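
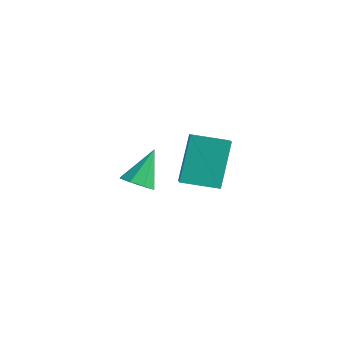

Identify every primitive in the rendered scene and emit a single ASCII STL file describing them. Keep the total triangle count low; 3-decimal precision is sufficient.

solid 
facet normal -0.694 0.505 -0.513
outer loop
vertex -2.113 1.262 -2.651
vertex -1.229 2.225 -2.898
vertex -1.593 0.384 -4.218
endloop
endfacet
facet normal -0.664 -0.724 0.185
outer loop
vertex -1.031 -0.025 -3.802
vertex -2.113 1.262 -2.651
vertex -1.593 0.384 -4.218
endloop
endfacet
facet normal -0.694 0.505 -0.513
outer loop
vertex -1.593 0.384 -4.218
vertex -1.229 2.225 -2.898
vertex -0.709 1.347 -4.465
endloop
endfacet
facet normal 0.278 -0.470 -0.838
outer loop
vertex -0.709 1.347 -4.465
vertex -1.031 -0.025 -3.802
vertex -1.593 0.384 -4.218
endloop
endfacet
facet normal -0.278 0.470 0.838
outer loop
vertex -2.113 1.262 -2.651
vertex -0.667 1.816 -2.482
vertex -1.229 2.225 -2.898
endloop
endfacet
facet normal -0.664 -0.724 0.185
outer loop
vertex -1.551 0.853 -2.235
vertex -2.113 1.262 -2.651
vertex -1.031 -0.025 -3.802
endloop
endfacet
facet normal -0.278 0.470 0.838
outer loop
vertex -1.551 0.853 -2.235
vertex -0.667 1.816 -2.482
vertex -2.113 1.262 -2.651
endloop
endfacet
facet normal 0.664 0.724 -0.185
outer loop
vertex -1.229 2.225 -2.898
vertex -0.667 1.816 -2.482
vertex -0.709 1.347 -4.465
endloop
endfacet
facet normal 0.278 -0.470 -0.838
outer loop
vertex -0.147 0.938 -4.049
vertex -1.031 -0.025 -3.802
vertex -0.709 1.347 -4.465
endloop
endfacet
facet normal 0.664 0.724 -0.185
outer loop
vertex -0.709 1.347 -4.465
vertex -0.667 1.816 -2.482
vertex -0.147 0.938 -4.049
endloop
endfacet
facet normal 0.694 -0.505 0.513
outer loop
vertex -0.147 0.938 -4.049
vertex -1.551 0.853 -2.235
vertex -1.031 -0.025 -3.802
endloop
endfacet
facet normal 0.694 -0.505 0.513
outer loop
vertex -0.667 1.816 -2.482
vertex -1.551 0.853 -2.235
vertex -0.147 0.938 -4.049
endloop
endfacet
facet normal 0.155 -0.611 -0.776
outer loop
vertex 0.601 -2.321 -2.173
vertex 0.046 -2.54 -2.111
vertex 0.291 -2.087 -2.419
endloop
endfacet
facet normal 0.612 0.791 -0.019
outer loop
vertex 0.601 -2.321 -2.173
vertex 0.291 -2.087 -2.419
vertex -0.166 -1.7 -1.049
endloop
endfacet
facet normal 0.156 -0.612 -0.775
outer loop
vertex 0.291 -2.087 -2.419
vertex 0.046 -2.54 -2.111
vertex -0.162 -2.119 -2.485
endloop
endfacet
facet normal -0.027 0.960 -0.280
outer loop
vertex 0.291 -2.087 -2.419
vertex -0.162 -2.119 -2.485
vertex -0.166 -1.7 -1.049
endloop
endfacet
facet normal 0.154 -0.613 -0.775
outer loop
vertex -0.162 -2.119 -2.485
vertex 0.046 -2.54 -2.111
vertex -0.494 -2.397 -2.331
endloop
endfacet
facet normal -0.683 0.701 -0.206
outer loop
vertex -0.162 -2.119 -2.485
vertex -0.494 -2.397 -2.331
vertex -0.166 -1.7 -1.049
endloop
endfacet
facet normal 0.154 -0.613 -0.775
outer loop
vertex -0.494 -2.397 -2.331
vertex 0.046 -2.54 -2.111
vertex -0.51 -2.758 -2.049
endloop
endfacet
facet normal -0.973 0.167 0.158
outer loop
vertex -0.494 -2.397 -2.331
vertex -0.51 -2.758 -2.049
vertex -0.166 -1.7 -1.049
endloop
endfacet
facet normal 0.154 -0.612 -0.776
outer loop
vertex -0.51 -2.758 -2.049
vertex 0.046 -2.54 -2.111
vertex -0.2 -2.992 -1.803
endloop
endfacet
facet normal -0.727 -0.332 0.601
outer loop
vertex -0.51 -2.758 -2.049
vertex -0.2 -2.992 -1.803
vertex -0.166 -1.7 -1.049
endloop
endfacet
facet normal 0.156 -0.613 -0.775
outer loop
vertex -0.2 -2.992 -1.803
vertex 0.046 -2.54 -2.111
vertex 0.253 -2.96 -1.737
endloop
endfacet
facet normal -0.090 -0.500 0.861
outer loop
vertex -0.2 -2.992 -1.803
vertex 0.253 -2.96 -1.737
vertex -0.166 -1.7 -1.049
endloop
endfacet
facet normal 0.153 -0.614 -0.774
outer loop
vertex 0.253 -2.96 -1.737
vertex 0.046 -2.54 -2.111
vertex 0.585 -2.683 -1.891
endloop
endfacet
facet normal 0.567 -0.242 0.788
outer loop
vertex 0.253 -2.96 -1.737
vertex 0.585 -2.683 -1.891
vertex -0.166 -1.7 -1.049
endloop
endfacet
facet normal 0.155 -0.611 -0.776
outer loop
vertex 0.585 -2.683 -1.891
vertex 0.046 -2.54 -2.111
vertex 0.601 -2.321 -2.173
endloop
endfacet
facet normal 0.857 0.292 0.424
outer loop
vertex 0.585 -2.683 -1.891
vertex 0.601 -2.321 -2.173
vertex -0.166 -1.7 -1.049
endloop
endfacet

endsolid


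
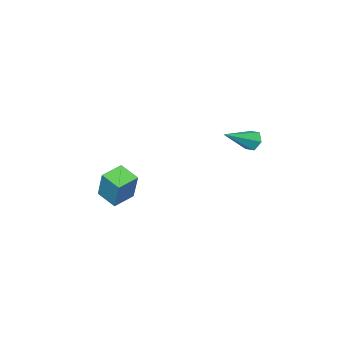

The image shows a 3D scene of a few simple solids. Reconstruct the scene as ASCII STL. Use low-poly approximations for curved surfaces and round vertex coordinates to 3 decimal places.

solid 
facet normal -0.975 -0.079 0.207
outer loop
vertex 2.908 -2.39 -1.988
vertex 2.738 -1.4 -2.411
vertex 2.64 -3.089 -3.514
endloop
endfacet
facet normal 0.156 -0.908 0.389
outer loop
vertex 3.742 -3.0 -3.749
vertex 2.908 -2.39 -1.988
vertex 2.64 -3.089 -3.514
endloop
endfacet
facet normal -0.975 -0.079 0.207
outer loop
vertex 2.64 -3.089 -3.514
vertex 2.738 -1.4 -2.411
vertex 2.47 -2.099 -3.938
endloop
endfacet
facet normal -0.158 -0.412 -0.898
outer loop
vertex 2.47 -2.099 -3.938
vertex 3.742 -3.0 -3.749
vertex 2.64 -3.089 -3.514
endloop
endfacet
facet normal 0.158 0.411 0.898
outer loop
vertex 2.908 -2.39 -1.988
vertex 3.84 -1.311 -2.646
vertex 2.738 -1.4 -2.411
endloop
endfacet
facet normal 0.156 -0.908 0.388
outer loop
vertex 4.01 -2.301 -2.222
vertex 2.908 -2.39 -1.988
vertex 3.742 -3.0 -3.749
endloop
endfacet
facet normal 0.157 0.412 0.898
outer loop
vertex 4.01 -2.301 -2.222
vertex 3.84 -1.311 -2.646
vertex 2.908 -2.39 -1.988
endloop
endfacet
facet normal -0.156 0.908 -0.388
outer loop
vertex 2.738 -1.4 -2.411
vertex 3.84 -1.311 -2.646
vertex 2.47 -2.099 -3.938
endloop
endfacet
facet normal -0.158 -0.411 -0.898
outer loop
vertex 3.572 -2.01 -4.172
vertex 3.742 -3.0 -3.749
vertex 2.47 -2.099 -3.938
endloop
endfacet
facet normal -0.156 0.908 -0.389
outer loop
vertex 2.47 -2.099 -3.938
vertex 3.84 -1.311 -2.646
vertex 3.572 -2.01 -4.172
endloop
endfacet
facet normal 0.975 0.079 -0.207
outer loop
vertex 3.572 -2.01 -4.172
vertex 4.01 -2.301 -2.222
vertex 3.742 -3.0 -3.749
endloop
endfacet
facet normal 0.975 0.079 -0.207
outer loop
vertex 3.84 -1.311 -2.646
vertex 4.01 -2.301 -2.222
vertex 3.572 -2.01 -4.172
endloop
endfacet
facet normal -0.887 0.089 -0.452
outer loop
vertex 0.675 3.341 0.59
vertex 0.447 3.512 1.071
vertex 0.665 3.886 0.717
endloop
endfacet
facet normal 0.694 0.175 -0.698
outer loop
vertex 0.675 3.341 0.59
vertex 0.665 3.886 0.717
vertex 1.893 3.368 1.809
endloop
endfacet
facet normal -0.887 0.088 -0.453
outer loop
vertex 0.665 3.886 0.717
vertex 0.447 3.512 1.071
vertex 0.436 4.057 1.198
endloop
endfacet
facet normal 0.458 0.884 -0.096
outer loop
vertex 0.665 3.886 0.717
vertex 0.436 4.057 1.198
vertex 1.893 3.368 1.809
endloop
endfacet
facet normal -0.887 0.088 -0.453
outer loop
vertex 0.436 4.057 1.198
vertex 0.447 3.512 1.071
vertex 0.218 3.683 1.553
endloop
endfacet
facet normal 0.017 0.683 0.730
outer loop
vertex 0.436 4.057 1.198
vertex 0.218 3.683 1.553
vertex 1.893 3.368 1.809
endloop
endfacet
facet normal -0.887 0.087 -0.453
outer loop
vertex 0.218 3.683 1.553
vertex 0.447 3.512 1.071
vertex 0.229 3.137 1.426
endloop
endfacet
facet normal -0.189 -0.226 0.956
outer loop
vertex 0.218 3.683 1.553
vertex 0.229 3.137 1.426
vertex 1.893 3.368 1.809
endloop
endfacet
facet normal -0.888 0.089 -0.451
outer loop
vertex 0.229 3.137 1.426
vertex 0.447 3.512 1.071
vertex 0.457 2.966 0.944
endloop
endfacet
facet normal 0.048 -0.934 0.354
outer loop
vertex 0.229 3.137 1.426
vertex 0.457 2.966 0.944
vertex 1.893 3.368 1.809
endloop
endfacet
facet normal -0.887 0.089 -0.452
outer loop
vertex 0.457 2.966 0.944
vertex 0.447 3.512 1.071
vertex 0.675 3.341 0.59
endloop
endfacet
facet normal 0.490 -0.732 -0.473
outer loop
vertex 0.457 2.966 0.944
vertex 0.675 3.341 0.59
vertex 1.893 3.368 1.809
endloop
endfacet

endsolid


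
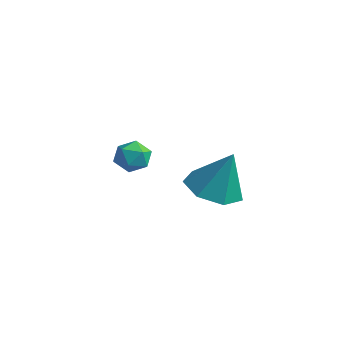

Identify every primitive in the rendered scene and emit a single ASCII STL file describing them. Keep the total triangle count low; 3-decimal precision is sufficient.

solid 
facet normal -0.959 0.280 -0.048
outer loop
vertex -3.429 -3.551 0.96
vertex -3.495 -3.667 1.598
vertex -3.312 -3.077 1.391
endloop
endfacet
facet normal -0.568 0.626 -0.535
outer loop
vertex -3.429 -3.551 0.96
vertex -3.312 -3.077 1.391
vertex -2.917 -3.156 0.879
endloop
endfacet
facet normal -0.259 0.140 -0.956
outer loop
vertex -3.429 -3.551 0.96
vertex -2.917 -3.156 0.879
vertex -2.856 -3.796 0.769
endloop
endfacet
facet normal -0.460 -0.506 -0.730
outer loop
vertex -3.429 -3.551 0.96
vertex -2.856 -3.796 0.769
vertex -3.213 -4.112 1.213
endloop
endfacet
facet normal -0.892 -0.419 -0.169
outer loop
vertex -3.429 -3.551 0.96
vertex -3.213 -4.112 1.213
vertex -3.495 -3.667 1.598
endloop
endfacet
facet normal -0.052 0.980 -0.191
outer loop
vertex -2.917 -3.156 0.879
vertex -3.312 -3.077 1.391
vertex -2.667 -3.028 1.467
endloop
endfacet
facet normal -0.684 0.421 0.595
outer loop
vertex -3.312 -3.077 1.391
vertex -3.495 -3.667 1.598
vertex -3.024 -3.344 1.911
endloop
endfacet
facet normal -0.577 -0.712 0.400
outer loop
vertex -3.495 -3.667 1.598
vertex -3.213 -4.112 1.213
vertex -2.963 -3.984 1.801
endloop
endfacet
facet normal 0.125 -0.853 -0.507
outer loop
vertex -3.213 -4.112 1.213
vertex -2.856 -3.796 0.769
vertex -2.568 -4.063 1.289
endloop
endfacet
facet normal 0.448 0.193 -0.873
outer loop
vertex -2.856 -3.796 0.769
vertex -2.917 -3.156 0.879
vertex -2.385 -3.473 1.082
endloop
endfacet
facet normal 0.460 0.506 0.730
outer loop
vertex -2.451 -3.589 1.72
vertex -2.667 -3.028 1.467
vertex -3.024 -3.344 1.911
endloop
endfacet
facet normal 0.259 -0.140 0.956
outer loop
vertex -2.451 -3.589 1.72
vertex -3.024 -3.344 1.911
vertex -2.963 -3.984 1.801
endloop
endfacet
facet normal 0.568 -0.626 0.535
outer loop
vertex -2.451 -3.589 1.72
vertex -2.963 -3.984 1.801
vertex -2.568 -4.063 1.289
endloop
endfacet
facet normal 0.959 -0.280 0.048
outer loop
vertex -2.451 -3.589 1.72
vertex -2.568 -4.063 1.289
vertex -2.385 -3.473 1.082
endloop
endfacet
facet normal 0.892 0.419 0.169
outer loop
vertex -2.451 -3.589 1.72
vertex -2.385 -3.473 1.082
vertex -2.667 -3.028 1.467
endloop
endfacet
facet normal -0.125 0.853 0.507
outer loop
vertex -3.024 -3.344 1.911
vertex -2.667 -3.028 1.467
vertex -3.312 -3.077 1.391
endloop
endfacet
facet normal -0.448 -0.193 0.873
outer loop
vertex -2.963 -3.984 1.801
vertex -3.024 -3.344 1.911
vertex -3.495 -3.667 1.598
endloop
endfacet
facet normal 0.052 -0.980 0.191
outer loop
vertex -2.568 -4.063 1.289
vertex -2.963 -3.984 1.801
vertex -3.213 -4.112 1.213
endloop
endfacet
facet normal 0.684 -0.421 -0.595
outer loop
vertex -2.385 -3.473 1.082
vertex -2.568 -4.063 1.289
vertex -2.856 -3.796 0.769
endloop
endfacet
facet normal 0.577 0.712 -0.400
outer loop
vertex -2.667 -3.028 1.467
vertex -2.385 -3.473 1.082
vertex -2.917 -3.156 0.879
endloop
endfacet
facet normal -0.310 -0.195 -0.931
outer loop
vertex -2.274 -0.304 -1.865
vertex -3.215 0.157 -1.648
vertex -2.327 0.607 -2.038
endloop
endfacet
facet normal 0.982 0.089 0.167
outer loop
vertex -2.274 -0.304 -1.865
vertex -2.327 0.607 -2.038
vertex -2.665 0.503 0.008
endloop
endfacet
facet normal -0.310 -0.195 -0.931
outer loop
vertex -2.327 0.607 -2.038
vertex -3.215 0.157 -1.648
vertex -3.048 1.179 -1.918
endloop
endfacet
facet normal 0.630 0.764 0.143
outer loop
vertex -2.327 0.607 -2.038
vertex -3.048 1.179 -1.918
vertex -2.665 0.503 0.008
endloop
endfacet
facet normal -0.310 -0.195 -0.931
outer loop
vertex -3.048 1.179 -1.918
vertex -3.215 0.157 -1.648
vertex -3.896 0.981 -1.594
endloop
endfacet
facet normal -0.086 0.935 0.345
outer loop
vertex -3.048 1.179 -1.918
vertex -3.896 0.981 -1.594
vertex -2.665 0.503 0.008
endloop
endfacet
facet normal -0.309 -0.194 -0.931
outer loop
vertex -3.896 0.981 -1.594
vertex -3.215 0.157 -1.648
vertex -4.231 0.163 -1.312
endloop
endfacet
facet normal -0.626 0.471 0.622
outer loop
vertex -3.896 0.981 -1.594
vertex -4.231 0.163 -1.312
vertex -2.665 0.503 0.008
endloop
endfacet
facet normal -0.309 -0.194 -0.931
outer loop
vertex -4.231 0.163 -1.312
vertex -3.215 0.157 -1.648
vertex -3.802 -0.66 -1.283
endloop
endfacet
facet normal -0.583 -0.277 0.763
outer loop
vertex -4.231 0.163 -1.312
vertex -3.802 -0.66 -1.283
vertex -2.665 0.503 0.008
endloop
endfacet
facet normal -0.309 -0.194 -0.931
outer loop
vertex -3.802 -0.66 -1.283
vertex -3.215 0.157 -1.648
vertex -2.931 -0.868 -1.529
endloop
endfacet
facet normal 0.009 -0.747 0.665
outer loop
vertex -3.802 -0.66 -1.283
vertex -2.931 -0.868 -1.529
vertex -2.665 0.503 0.008
endloop
endfacet
facet normal -0.310 -0.194 -0.931
outer loop
vertex -2.931 -0.868 -1.529
vertex -3.215 0.157 -1.648
vertex -2.274 -0.304 -1.865
endloop
endfacet
facet normal 0.706 -0.585 0.399
outer loop
vertex -2.931 -0.868 -1.529
vertex -2.274 -0.304 -1.865
vertex -2.665 0.503 0.008
endloop
endfacet

endsolid


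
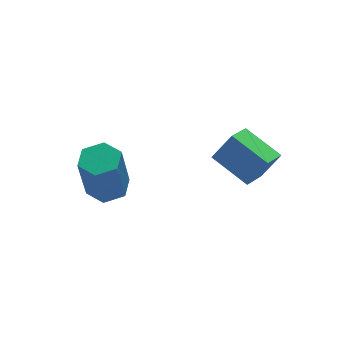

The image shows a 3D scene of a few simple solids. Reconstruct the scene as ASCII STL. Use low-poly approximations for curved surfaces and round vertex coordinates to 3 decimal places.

solid 
facet normal 0.202 0.160 -0.966
outer loop
vertex -2.751 2.629 -1.854
vertex -3.57 2.733 -2.008
vertex -3.094 3.393 -1.799
endloop
endfacet
facet normal 0.890 0.382 0.250
outer loop
vertex -2.751 2.629 -1.854
vertex -3.094 3.393 -1.799
vertex -3.191 2.282 0.243
endloop
endfacet
facet normal 0.890 0.381 0.250
outer loop
vertex -3.191 2.282 0.243
vertex -3.094 3.393 -1.799
vertex -3.534 3.047 0.297
endloop
endfacet
facet normal -0.203 -0.159 0.966
outer loop
vertex -3.191 2.282 0.243
vertex -3.534 3.047 0.297
vertex -4.01 2.387 0.088
endloop
endfacet
facet normal 0.203 0.159 -0.966
outer loop
vertex -3.094 3.393 -1.799
vertex -3.57 2.733 -2.008
vertex -3.913 3.498 -1.954
endloop
endfacet
facet normal 0.091 0.979 0.181
outer loop
vertex -3.094 3.393 -1.799
vertex -3.913 3.498 -1.954
vertex -3.534 3.047 0.297
endloop
endfacet
facet normal 0.092 0.979 0.181
outer loop
vertex -3.534 3.047 0.297
vertex -3.913 3.498 -1.954
vertex -4.353 3.152 0.143
endloop
endfacet
facet normal -0.202 -0.160 0.966
outer loop
vertex -3.534 3.047 0.297
vertex -4.353 3.152 0.143
vertex -4.01 2.387 0.088
endloop
endfacet
facet normal 0.203 0.159 -0.966
outer loop
vertex -3.913 3.498 -1.954
vertex -3.57 2.733 -2.008
vertex -4.389 2.838 -2.163
endloop
endfacet
facet normal -0.799 0.598 -0.069
outer loop
vertex -3.913 3.498 -1.954
vertex -4.389 2.838 -2.163
vertex -4.353 3.152 0.143
endloop
endfacet
facet normal -0.799 0.597 -0.069
outer loop
vertex -4.353 3.152 0.143
vertex -4.389 2.838 -2.163
vertex -4.829 2.491 -0.066
endloop
endfacet
facet normal -0.202 -0.160 0.966
outer loop
vertex -4.353 3.152 0.143
vertex -4.829 2.491 -0.066
vertex -4.01 2.387 0.088
endloop
endfacet
facet normal 0.203 0.159 -0.966
outer loop
vertex -4.389 2.838 -2.163
vertex -3.57 2.733 -2.008
vertex -4.046 2.073 -2.217
endloop
endfacet
facet normal -0.890 -0.381 -0.250
outer loop
vertex -4.389 2.838 -2.163
vertex -4.046 2.073 -2.217
vertex -4.829 2.491 -0.066
endloop
endfacet
facet normal -0.890 -0.382 -0.250
outer loop
vertex -4.829 2.491 -0.066
vertex -4.046 2.073 -2.217
vertex -4.486 1.727 -0.121
endloop
endfacet
facet normal -0.202 -0.160 0.966
outer loop
vertex -4.829 2.491 -0.066
vertex -4.486 1.727 -0.121
vertex -4.01 2.387 0.088
endloop
endfacet
facet normal 0.202 0.160 -0.966
outer loop
vertex -4.046 2.073 -2.217
vertex -3.57 2.733 -2.008
vertex -3.227 1.968 -2.063
endloop
endfacet
facet normal -0.092 -0.979 -0.181
outer loop
vertex -4.046 2.073 -2.217
vertex -3.227 1.968 -2.063
vertex -4.486 1.727 -0.121
endloop
endfacet
facet normal -0.091 -0.979 -0.181
outer loop
vertex -4.486 1.727 -0.121
vertex -3.227 1.968 -2.063
vertex -3.667 1.622 0.034
endloop
endfacet
facet normal -0.203 -0.159 0.966
outer loop
vertex -4.486 1.727 -0.121
vertex -3.667 1.622 0.034
vertex -4.01 2.387 0.088
endloop
endfacet
facet normal 0.202 0.160 -0.966
outer loop
vertex -3.227 1.968 -2.063
vertex -3.57 2.733 -2.008
vertex -2.751 2.629 -1.854
endloop
endfacet
facet normal 0.799 -0.597 0.069
outer loop
vertex -3.227 1.968 -2.063
vertex -2.751 2.629 -1.854
vertex -3.667 1.622 0.034
endloop
endfacet
facet normal 0.799 -0.598 0.069
outer loop
vertex -3.667 1.622 0.034
vertex -2.751 2.629 -1.854
vertex -3.191 2.282 0.243
endloop
endfacet
facet normal -0.203 -0.159 0.966
outer loop
vertex -3.667 1.622 0.034
vertex -3.191 2.282 0.243
vertex -4.01 2.387 0.088
endloop
endfacet
facet normal -0.547 0.128 -0.827
outer loop
vertex -0.505 -2.225 1.058
vertex -1.185 -0.851 1.721
vertex 0.416 -1.527 0.557
endloop
endfacet
facet normal 0.407 -0.822 -0.397
outer loop
vertex 1.105 -1.689 1.599
vertex -0.505 -2.225 1.058
vertex 0.416 -1.527 0.557
endloop
endfacet
facet normal -0.547 0.128 -0.827
outer loop
vertex 0.416 -1.527 0.557
vertex -1.185 -0.851 1.721
vertex -0.264 -0.153 1.22
endloop
endfacet
facet normal 0.732 0.554 -0.398
outer loop
vertex -0.264 -0.153 1.22
vertex 1.105 -1.689 1.599
vertex 0.416 -1.527 0.557
endloop
endfacet
facet normal -0.732 -0.554 0.398
outer loop
vertex -0.505 -2.225 1.058
vertex -0.496 -1.013 2.763
vertex -1.185 -0.851 1.721
endloop
endfacet
facet normal 0.407 -0.822 -0.397
outer loop
vertex 0.184 -2.387 2.1
vertex -0.505 -2.225 1.058
vertex 1.105 -1.689 1.599
endloop
endfacet
facet normal -0.732 -0.554 0.398
outer loop
vertex 0.184 -2.387 2.1
vertex -0.496 -1.013 2.763
vertex -0.505 -2.225 1.058
endloop
endfacet
facet normal -0.407 0.822 0.397
outer loop
vertex -1.185 -0.851 1.721
vertex -0.496 -1.013 2.763
vertex -0.264 -0.153 1.22
endloop
endfacet
facet normal 0.732 0.554 -0.398
outer loop
vertex 0.425 -0.315 2.262
vertex 1.105 -1.689 1.599
vertex -0.264 -0.153 1.22
endloop
endfacet
facet normal -0.407 0.822 0.397
outer loop
vertex -0.264 -0.153 1.22
vertex -0.496 -1.013 2.763
vertex 0.425 -0.315 2.262
endloop
endfacet
facet normal 0.547 -0.128 0.827
outer loop
vertex 0.425 -0.315 2.262
vertex 0.184 -2.387 2.1
vertex 1.105 -1.689 1.599
endloop
endfacet
facet normal 0.547 -0.128 0.827
outer loop
vertex -0.496 -1.013 2.763
vertex 0.184 -2.387 2.1
vertex 0.425 -0.315 2.262
endloop
endfacet

endsolid


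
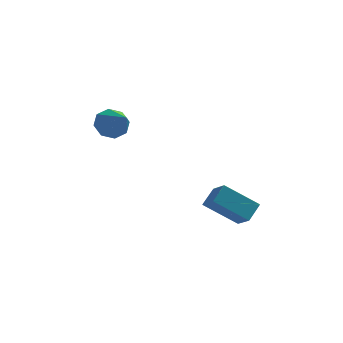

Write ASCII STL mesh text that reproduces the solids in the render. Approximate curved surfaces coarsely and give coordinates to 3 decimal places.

solid 
facet normal -0.414 0.760 -0.501
outer loop
vertex -2.388 4.857 3.779
vertex -2.85 4.252 3.244
vertex -3.025 4.687 4.048
endloop
endfacet
facet normal 0.319 0.252 0.914
outer loop
vertex -2.388 4.857 3.779
vertex -3.025 4.687 4.048
vertex -2.03 2.748 4.236
endloop
endfacet
facet normal -0.415 0.759 -0.501
outer loop
vertex -3.025 4.687 4.048
vertex -2.85 4.252 3.244
vertex -3.559 4.262 3.846
endloop
endfacet
facet normal -0.307 -0.065 0.949
outer loop
vertex -3.025 4.687 4.048
vertex -3.559 4.262 3.846
vertex -2.03 2.748 4.236
endloop
endfacet
facet normal -0.414 0.760 -0.500
outer loop
vertex -3.559 4.262 3.846
vertex -2.85 4.252 3.244
vertex -3.678 3.832 3.291
endloop
endfacet
facet normal -0.656 -0.522 0.545
outer loop
vertex -3.559 4.262 3.846
vertex -3.678 3.832 3.291
vertex -2.03 2.748 4.236
endloop
endfacet
facet normal -0.414 0.760 -0.501
outer loop
vertex -3.678 3.832 3.291
vertex -2.85 4.252 3.244
vertex -3.312 3.648 2.709
endloop
endfacet
facet normal -0.524 -0.850 -0.061
outer loop
vertex -3.678 3.832 3.291
vertex -3.312 3.648 2.709
vertex -2.03 2.748 4.236
endloop
endfacet
facet normal -0.414 0.760 -0.501
outer loop
vertex -3.312 3.648 2.709
vertex -2.85 4.252 3.244
vertex -2.675 3.818 2.441
endloop
endfacet
facet normal 0.012 -0.857 -0.515
outer loop
vertex -3.312 3.648 2.709
vertex -2.675 3.818 2.441
vertex -2.03 2.748 4.236
endloop
endfacet
facet normal -0.415 0.760 -0.501
outer loop
vertex -2.675 3.818 2.441
vertex -2.85 4.252 3.244
vertex -2.141 4.243 2.643
endloop
endfacet
facet normal 0.637 -0.539 -0.550
outer loop
vertex -2.675 3.818 2.441
vertex -2.141 4.243 2.643
vertex -2.03 2.748 4.236
endloop
endfacet
facet normal -0.415 0.760 -0.501
outer loop
vertex -2.141 4.243 2.643
vertex -2.85 4.252 3.244
vertex -2.022 4.673 3.197
endloop
endfacet
facet normal 0.986 -0.083 -0.147
outer loop
vertex -2.141 4.243 2.643
vertex -2.022 4.673 3.197
vertex -2.03 2.748 4.236
endloop
endfacet
facet normal -0.415 0.760 -0.501
outer loop
vertex -2.022 4.673 3.197
vertex -2.85 4.252 3.244
vertex -2.388 4.857 3.779
endloop
endfacet
facet normal 0.854 0.245 0.460
outer loop
vertex -2.022 4.673 3.197
vertex -2.388 4.857 3.779
vertex -2.03 2.748 4.236
endloop
endfacet
facet normal -0.433 -0.672 -0.601
outer loop
vertex 2.056 0.675 -0.248
vertex 1.548 1.586 -0.9
vertex 3.73 0.715 -1.498
endloop
endfacet
facet normal 0.413 -0.741 0.530
outer loop
vertex 4.232 1.494 -0.8
vertex 2.056 0.675 -0.248
vertex 3.73 0.715 -1.498
endloop
endfacet
facet normal -0.433 -0.672 -0.601
outer loop
vertex 3.73 0.715 -1.498
vertex 1.548 1.586 -0.9
vertex 3.222 1.626 -2.15
endloop
endfacet
facet normal 0.801 0.019 -0.598
outer loop
vertex 3.222 1.626 -2.15
vertex 4.232 1.494 -0.8
vertex 3.73 0.715 -1.498
endloop
endfacet
facet normal -0.801 -0.019 0.598
outer loop
vertex 2.056 0.675 -0.248
vertex 2.05 2.365 -0.202
vertex 1.548 1.586 -0.9
endloop
endfacet
facet normal 0.413 -0.741 0.530
outer loop
vertex 2.558 1.454 0.45
vertex 2.056 0.675 -0.248
vertex 4.232 1.494 -0.8
endloop
endfacet
facet normal -0.801 -0.019 0.598
outer loop
vertex 2.558 1.454 0.45
vertex 2.05 2.365 -0.202
vertex 2.056 0.675 -0.248
endloop
endfacet
facet normal -0.413 0.741 -0.530
outer loop
vertex 1.548 1.586 -0.9
vertex 2.05 2.365 -0.202
vertex 3.222 1.626 -2.15
endloop
endfacet
facet normal 0.801 0.019 -0.598
outer loop
vertex 3.724 2.405 -1.452
vertex 4.232 1.494 -0.8
vertex 3.222 1.626 -2.15
endloop
endfacet
facet normal -0.413 0.741 -0.530
outer loop
vertex 3.222 1.626 -2.15
vertex 2.05 2.365 -0.202
vertex 3.724 2.405 -1.452
endloop
endfacet
facet normal 0.433 0.672 0.601
outer loop
vertex 3.724 2.405 -1.452
vertex 2.558 1.454 0.45
vertex 4.232 1.494 -0.8
endloop
endfacet
facet normal 0.433 0.672 0.601
outer loop
vertex 2.05 2.365 -0.202
vertex 2.558 1.454 0.45
vertex 3.724 2.405 -1.452
endloop
endfacet

endsolid


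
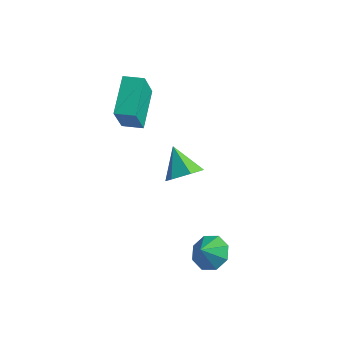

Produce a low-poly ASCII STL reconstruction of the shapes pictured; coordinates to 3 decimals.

solid 
facet normal 0.183 0.611 -0.770
outer loop
vertex 3.526 -1.379 -1.34
vertex 2.584 -1.239 -1.453
vertex 3.278 -0.81 -0.948
endloop
endfacet
facet normal 0.576 -0.278 0.768
outer loop
vertex 3.526 -1.379 -1.34
vertex 3.278 -0.81 -0.948
vertex 2.396 -1.861 -0.667
endloop
endfacet
facet normal 0.184 0.610 -0.771
outer loop
vertex 3.278 -0.81 -0.948
vertex 2.584 -1.239 -1.453
vertex 2.623 -0.491 -0.852
endloop
endfacet
facet normal 0.192 0.100 0.976
outer loop
vertex 3.278 -0.81 -0.948
vertex 2.623 -0.491 -0.852
vertex 2.396 -1.861 -0.667
endloop
endfacet
facet normal 0.183 0.610 -0.771
outer loop
vertex 2.623 -0.491 -0.852
vertex 2.584 -1.239 -1.453
vertex 1.945 -0.611 -1.108
endloop
endfacet
facet normal -0.376 0.185 0.908
outer loop
vertex 2.623 -0.491 -0.852
vertex 1.945 -0.611 -1.108
vertex 2.396 -1.861 -0.667
endloop
endfacet
facet normal 0.184 0.610 -0.771
outer loop
vertex 1.945 -0.611 -1.108
vertex 2.584 -1.239 -1.453
vertex 1.641 -1.098 -1.566
endloop
endfacet
facet normal -0.793 -0.073 0.604
outer loop
vertex 1.945 -0.611 -1.108
vertex 1.641 -1.098 -1.566
vertex 2.396 -1.861 -0.667
endloop
endfacet
facet normal 0.184 0.610 -0.771
outer loop
vertex 1.641 -1.098 -1.566
vertex 2.584 -1.239 -1.453
vertex 1.889 -1.668 -1.958
endloop
endfacet
facet normal -0.817 -0.523 0.243
outer loop
vertex 1.641 -1.098 -1.566
vertex 1.889 -1.668 -1.958
vertex 2.396 -1.861 -0.667
endloop
endfacet
facet normal 0.184 0.610 -0.771
outer loop
vertex 1.889 -1.668 -1.958
vertex 2.584 -1.239 -1.453
vertex 2.544 -1.987 -2.054
endloop
endfacet
facet normal -0.433 -0.901 0.036
outer loop
vertex 1.889 -1.668 -1.958
vertex 2.544 -1.987 -2.054
vertex 2.396 -1.861 -0.667
endloop
endfacet
facet normal 0.183 0.610 -0.771
outer loop
vertex 2.544 -1.987 -2.054
vertex 2.584 -1.239 -1.453
vertex 3.222 -1.867 -1.798
endloop
endfacet
facet normal 0.135 -0.985 0.104
outer loop
vertex 2.544 -1.987 -2.054
vertex 3.222 -1.867 -1.798
vertex 2.396 -1.861 -0.667
endloop
endfacet
facet normal 0.183 0.610 -0.771
outer loop
vertex 3.222 -1.867 -1.798
vertex 2.584 -1.239 -1.453
vertex 3.526 -1.379 -1.34
endloop
endfacet
facet normal 0.553 -0.727 0.408
outer loop
vertex 3.222 -1.867 -1.798
vertex 3.526 -1.379 -1.34
vertex 2.396 -1.861 -0.667
endloop
endfacet
facet normal -0.965 -0.255 -0.068
outer loop
vertex -3.516 0.83 4.356
vertex -4.079 2.706 5.312
vertex -3.624 1.724 2.536
endloop
endfacet
facet normal 0.258 -0.861 -0.438
outer loop
vertex -2.601 1.994 2.608
vertex -3.516 0.83 4.356
vertex -3.624 1.724 2.536
endloop
endfacet
facet normal -0.965 -0.254 -0.068
outer loop
vertex -3.624 1.724 2.536
vertex -4.079 2.706 5.312
vertex -4.186 3.601 3.492
endloop
endfacet
facet normal -0.053 0.441 -0.896
outer loop
vertex -4.186 3.601 3.492
vertex -2.601 1.994 2.608
vertex -3.624 1.724 2.536
endloop
endfacet
facet normal 0.053 -0.441 0.896
outer loop
vertex -3.516 0.83 4.356
vertex -3.056 2.976 5.384
vertex -4.079 2.706 5.312
endloop
endfacet
facet normal 0.258 -0.861 -0.439
outer loop
vertex -2.494 1.099 4.428
vertex -3.516 0.83 4.356
vertex -2.601 1.994 2.608
endloop
endfacet
facet normal 0.053 -0.441 0.896
outer loop
vertex -2.494 1.099 4.428
vertex -3.056 2.976 5.384
vertex -3.516 0.83 4.356
endloop
endfacet
facet normal -0.258 0.861 0.439
outer loop
vertex -4.079 2.706 5.312
vertex -3.056 2.976 5.384
vertex -4.186 3.601 3.492
endloop
endfacet
facet normal -0.053 0.441 -0.896
outer loop
vertex -3.164 3.87 3.564
vertex -2.601 1.994 2.608
vertex -4.186 3.601 3.492
endloop
endfacet
facet normal -0.258 0.861 0.438
outer loop
vertex -4.186 3.601 3.492
vertex -3.056 2.976 5.384
vertex -3.164 3.87 3.564
endloop
endfacet
facet normal 0.965 0.255 0.068
outer loop
vertex -3.164 3.87 3.564
vertex -2.494 1.099 4.428
vertex -2.601 1.994 2.608
endloop
endfacet
facet normal 0.965 0.254 0.068
outer loop
vertex -3.056 2.976 5.384
vertex -2.494 1.099 4.428
vertex -3.164 3.87 3.564
endloop
endfacet
facet normal 0.613 -0.461 -0.641
outer loop
vertex 1.277 0.597 2.585
vertex 0.55 0.114 2.237
vertex 0.784 0.944 1.864
endloop
endfacet
facet normal 0.255 0.928 0.272
outer loop
vertex 1.277 0.597 2.585
vertex 0.784 0.944 1.864
vertex -0.45 0.866 3.283
endloop
endfacet
facet normal 0.613 -0.461 -0.641
outer loop
vertex 0.784 0.944 1.864
vertex 0.55 0.114 2.237
vertex 0.057 0.461 1.516
endloop
endfacet
facet normal -0.416 0.853 -0.315
outer loop
vertex 0.784 0.944 1.864
vertex 0.057 0.461 1.516
vertex -0.45 0.866 3.283
endloop
endfacet
facet normal 0.612 -0.462 -0.641
outer loop
vertex 0.057 0.461 1.516
vertex 0.55 0.114 2.237
vertex -0.178 -0.369 1.89
endloop
endfacet
facet normal -0.944 0.132 -0.301
outer loop
vertex 0.057 0.461 1.516
vertex -0.178 -0.369 1.89
vertex -0.45 0.866 3.283
endloop
endfacet
facet normal 0.612 -0.462 -0.641
outer loop
vertex -0.178 -0.369 1.89
vertex 0.55 0.114 2.237
vertex 0.315 -0.716 2.611
endloop
endfacet
facet normal -0.802 -0.516 0.300
outer loop
vertex -0.178 -0.369 1.89
vertex 0.315 -0.716 2.611
vertex -0.45 0.866 3.283
endloop
endfacet
facet normal 0.613 -0.462 -0.641
outer loop
vertex 0.315 -0.716 2.611
vertex 0.55 0.114 2.237
vertex 1.043 -0.233 2.959
endloop
endfacet
facet normal -0.132 -0.441 0.888
outer loop
vertex 0.315 -0.716 2.611
vertex 1.043 -0.233 2.959
vertex -0.45 0.866 3.283
endloop
endfacet
facet normal 0.613 -0.462 -0.641
outer loop
vertex 1.043 -0.233 2.959
vertex 0.55 0.114 2.237
vertex 1.277 0.597 2.585
endloop
endfacet
facet normal 0.397 0.282 0.874
outer loop
vertex 1.043 -0.233 2.959
vertex 1.277 0.597 2.585
vertex -0.45 0.866 3.283
endloop
endfacet

endsolid


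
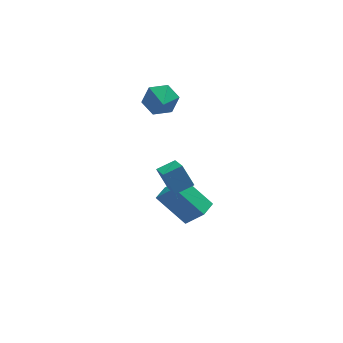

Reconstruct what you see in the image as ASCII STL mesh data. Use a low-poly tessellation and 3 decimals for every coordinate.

solid 
facet normal 0.101 0.877 -0.470
outer loop
vertex -1.103 2.29 0.188
vertex -1.583 2.731 0.907
vertex -0.618 2.643 0.95
endloop
endfacet
facet normal 0.627 -0.778 -0.039
outer loop
vertex -1.103 2.29 0.188
vertex -0.618 2.643 0.95
vertex -1.697 1.749 1.433
endloop
endfacet
facet normal 0.101 0.877 -0.470
outer loop
vertex -0.618 2.643 0.95
vertex -1.583 2.731 0.907
vertex -1.098 3.084 1.669
endloop
endfacet
facet normal 0.630 -0.400 0.666
outer loop
vertex -0.618 2.643 0.95
vertex -1.098 3.084 1.669
vertex -1.697 1.749 1.433
endloop
endfacet
facet normal 0.101 0.877 -0.471
outer loop
vertex -1.098 3.084 1.669
vertex -1.583 2.731 0.907
vertex -2.063 3.172 1.625
endloop
endfacet
facet normal -0.059 -0.148 0.987
outer loop
vertex -1.098 3.084 1.669
vertex -2.063 3.172 1.625
vertex -1.697 1.749 1.433
endloop
endfacet
facet normal 0.101 0.877 -0.471
outer loop
vertex -2.063 3.172 1.625
vertex -1.583 2.731 0.907
vertex -2.548 2.819 0.863
endloop
endfacet
facet normal -0.749 -0.274 0.604
outer loop
vertex -2.063 3.172 1.625
vertex -2.548 2.819 0.863
vertex -1.697 1.749 1.433
endloop
endfacet
facet normal 0.101 0.877 -0.470
outer loop
vertex -2.548 2.819 0.863
vertex -1.583 2.731 0.907
vertex -2.069 2.378 0.144
endloop
endfacet
facet normal -0.752 -0.652 -0.101
outer loop
vertex -2.548 2.819 0.863
vertex -2.069 2.378 0.144
vertex -1.697 1.749 1.433
endloop
endfacet
facet normal 0.101 0.877 -0.470
outer loop
vertex -2.069 2.378 0.144
vertex -1.583 2.731 0.907
vertex -1.103 2.29 0.188
endloop
endfacet
facet normal -0.063 -0.904 -0.423
outer loop
vertex -2.069 2.378 0.144
vertex -1.103 2.29 0.188
vertex -1.697 1.749 1.433
endloop
endfacet
facet normal -0.566 0.546 0.618
outer loop
vertex -2.064 -1.741 -1.946
vertex -1.418 -1.045 -1.969
vertex -2.828 -1.073 -3.235
endloop
endfacet
facet normal -0.680 -0.733 0.024
outer loop
vertex -1.622 -2.235 -4.551
vertex -2.064 -1.741 -1.946
vertex -2.828 -1.073 -3.235
endloop
endfacet
facet normal -0.566 0.546 0.618
outer loop
vertex -2.828 -1.073 -3.235
vertex -1.418 -1.045 -1.969
vertex -2.181 -0.377 -3.258
endloop
endfacet
facet normal -0.466 0.407 -0.786
outer loop
vertex -2.181 -0.377 -3.258
vertex -1.622 -2.235 -4.551
vertex -2.828 -1.073 -3.235
endloop
endfacet
facet normal 0.466 -0.406 0.786
outer loop
vertex -2.064 -1.741 -1.946
vertex -0.212 -2.207 -3.285
vertex -1.418 -1.045 -1.969
endloop
endfacet
facet normal -0.681 -0.732 0.023
outer loop
vertex -0.859 -2.903 -3.262
vertex -2.064 -1.741 -1.946
vertex -1.622 -2.235 -4.551
endloop
endfacet
facet normal 0.466 -0.407 0.786
outer loop
vertex -0.859 -2.903 -3.262
vertex -0.212 -2.207 -3.285
vertex -2.064 -1.741 -1.946
endloop
endfacet
facet normal 0.680 0.732 -0.023
outer loop
vertex -1.418 -1.045 -1.969
vertex -0.212 -2.207 -3.285
vertex -2.181 -0.377 -3.258
endloop
endfacet
facet normal -0.466 0.407 -0.786
outer loop
vertex -0.976 -1.539 -4.574
vertex -1.622 -2.235 -4.551
vertex -2.181 -0.377 -3.258
endloop
endfacet
facet normal 0.680 0.732 -0.024
outer loop
vertex -2.181 -0.377 -3.258
vertex -0.212 -2.207 -3.285
vertex -0.976 -1.539 -4.574
endloop
endfacet
facet normal 0.566 -0.546 -0.618
outer loop
vertex -0.976 -1.539 -4.574
vertex -0.859 -2.903 -3.262
vertex -1.622 -2.235 -4.551
endloop
endfacet
facet normal 0.565 -0.546 -0.618
outer loop
vertex -0.212 -2.207 -3.285
vertex -0.859 -2.903 -3.262
vertex -0.976 -1.539 -4.574
endloop
endfacet
facet normal -0.946 -0.164 -0.279
outer loop
vertex -3.304 -4.388 2.183
vertex -3.244 -2.856 1.078
vertex -2.911 -5.074 1.254
endloop
endfacet
facet normal -0.032 -0.810 0.585
outer loop
vertex -1.936 -4.904 1.542
vertex -3.304 -4.388 2.183
vertex -2.911 -5.074 1.254
endloop
endfacet
facet normal -0.946 -0.164 -0.280
outer loop
vertex -2.911 -5.074 1.254
vertex -3.244 -2.856 1.078
vertex -2.85 -3.542 0.149
endloop
endfacet
facet normal 0.323 -0.562 -0.761
outer loop
vertex -2.85 -3.542 0.149
vertex -1.936 -4.904 1.542
vertex -2.911 -5.074 1.254
endloop
endfacet
facet normal -0.323 0.562 0.762
outer loop
vertex -3.304 -4.388 2.183
vertex -2.269 -2.686 1.366
vertex -3.244 -2.856 1.078
endloop
endfacet
facet normal -0.032 -0.810 0.585
outer loop
vertex -2.33 -4.218 2.471
vertex -3.304 -4.388 2.183
vertex -1.936 -4.904 1.542
endloop
endfacet
facet normal -0.323 0.562 0.761
outer loop
vertex -2.33 -4.218 2.471
vertex -2.269 -2.686 1.366
vertex -3.304 -4.388 2.183
endloop
endfacet
facet normal 0.032 0.810 -0.585
outer loop
vertex -3.244 -2.856 1.078
vertex -2.269 -2.686 1.366
vertex -2.85 -3.542 0.149
endloop
endfacet
facet normal 0.323 -0.562 -0.761
outer loop
vertex -1.876 -3.372 0.437
vertex -1.936 -4.904 1.542
vertex -2.85 -3.542 0.149
endloop
endfacet
facet normal 0.032 0.810 -0.585
outer loop
vertex -2.85 -3.542 0.149
vertex -2.269 -2.686 1.366
vertex -1.876 -3.372 0.437
endloop
endfacet
facet normal 0.946 0.165 0.280
outer loop
vertex -1.876 -3.372 0.437
vertex -2.33 -4.218 2.471
vertex -1.936 -4.904 1.542
endloop
endfacet
facet normal 0.946 0.164 0.279
outer loop
vertex -2.269 -2.686 1.366
vertex -2.33 -4.218 2.471
vertex -1.876 -3.372 0.437
endloop
endfacet

endsolid


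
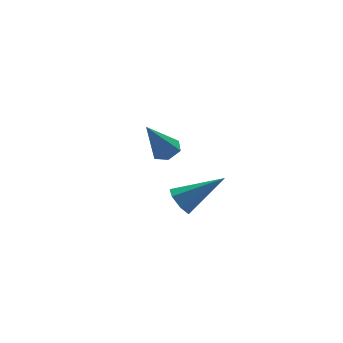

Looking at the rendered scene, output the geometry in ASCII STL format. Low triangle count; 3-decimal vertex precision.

solid 
facet normal 0.474 0.159 -0.866
outer loop
vertex 4.054 4.029 -0.458
vertex 3.628 3.911 -0.713
vertex 3.718 4.394 -0.575
endloop
endfacet
facet normal 0.426 0.607 0.671
outer loop
vertex 4.054 4.029 -0.458
vertex 3.718 4.394 -0.575
vertex 2.912 3.669 0.593
endloop
endfacet
facet normal 0.475 0.159 -0.866
outer loop
vertex 3.718 4.394 -0.575
vertex 3.628 3.911 -0.713
vertex 3.292 4.277 -0.83
endloop
endfacet
facet normal -0.401 0.876 0.267
outer loop
vertex 3.718 4.394 -0.575
vertex 3.292 4.277 -0.83
vertex 2.912 3.669 0.593
endloop
endfacet
facet normal 0.476 0.161 -0.864
outer loop
vertex 3.292 4.277 -0.83
vertex 3.628 3.911 -0.713
vertex 3.203 3.794 -0.969
endloop
endfacet
facet normal -0.961 0.224 -0.161
outer loop
vertex 3.292 4.277 -0.83
vertex 3.203 3.794 -0.969
vertex 2.912 3.669 0.593
endloop
endfacet
facet normal 0.476 0.161 -0.864
outer loop
vertex 3.203 3.794 -0.969
vertex 3.628 3.911 -0.713
vertex 3.539 3.429 -0.852
endloop
endfacet
facet normal -0.693 -0.697 -0.185
outer loop
vertex 3.203 3.794 -0.969
vertex 3.539 3.429 -0.852
vertex 2.912 3.669 0.593
endloop
endfacet
facet normal 0.474 0.162 -0.866
outer loop
vertex 3.539 3.429 -0.852
vertex 3.628 3.911 -0.713
vertex 3.965 3.546 -0.597
endloop
endfacet
facet normal 0.134 -0.966 0.219
outer loop
vertex 3.539 3.429 -0.852
vertex 3.965 3.546 -0.597
vertex 2.912 3.669 0.593
endloop
endfacet
facet normal 0.473 0.162 -0.866
outer loop
vertex 3.965 3.546 -0.597
vertex 3.628 3.911 -0.713
vertex 4.054 4.029 -0.458
endloop
endfacet
facet normal 0.695 -0.314 0.647
outer loop
vertex 3.965 3.546 -0.597
vertex 4.054 4.029 -0.458
vertex 2.912 3.669 0.593
endloop
endfacet
facet normal -0.816 0.127 -0.564
outer loop
vertex 3.081 0.3 -0.602
vertex 2.833 -0.081 -0.329
vertex 2.847 0.44 -0.232
endloop
endfacet
facet normal 0.501 0.866 -0.011
outer loop
vertex 3.081 0.3 -0.602
vertex 2.847 0.44 -0.232
vertex 4.107 -0.279 0.549
endloop
endfacet
facet normal -0.817 0.127 -0.562
outer loop
vertex 2.847 0.44 -0.232
vertex 2.833 -0.081 -0.329
vertex 2.603 0.188 0.066
endloop
endfacet
facet normal 0.023 0.754 0.657
outer loop
vertex 2.847 0.44 -0.232
vertex 2.603 0.188 0.066
vertex 4.107 -0.279 0.549
endloop
endfacet
facet normal -0.817 0.128 -0.563
outer loop
vertex 2.603 0.188 0.066
vertex 2.833 -0.081 -0.329
vertex 2.532 -0.266 0.066
endloop
endfacet
facet normal -0.293 0.046 0.955
outer loop
vertex 2.603 0.188 0.066
vertex 2.532 -0.266 0.066
vertex 4.107 -0.279 0.549
endloop
endfacet
facet normal -0.817 0.126 -0.563
outer loop
vertex 2.532 -0.266 0.066
vertex 2.833 -0.081 -0.329
vertex 2.688 -0.581 -0.231
endloop
endfacet
facet normal -0.208 -0.724 0.658
outer loop
vertex 2.532 -0.266 0.066
vertex 2.688 -0.581 -0.231
vertex 4.107 -0.279 0.549
endloop
endfacet
facet normal -0.817 0.127 -0.562
outer loop
vertex 2.688 -0.581 -0.231
vertex 2.833 -0.081 -0.329
vertex 2.953 -0.519 -0.602
endloop
endfacet
facet normal 0.214 -0.977 -0.011
outer loop
vertex 2.688 -0.581 -0.231
vertex 2.953 -0.519 -0.602
vertex 4.107 -0.279 0.549
endloop
endfacet
facet normal -0.816 0.127 -0.563
outer loop
vertex 2.953 -0.519 -0.602
vertex 2.833 -0.081 -0.329
vertex 3.128 -0.127 -0.767
endloop
endfacet
facet normal 0.654 -0.522 -0.547
outer loop
vertex 2.953 -0.519 -0.602
vertex 3.128 -0.127 -0.767
vertex 4.107 -0.279 0.549
endloop
endfacet
facet normal -0.816 0.128 -0.563
outer loop
vertex 3.128 -0.127 -0.767
vertex 2.833 -0.081 -0.329
vertex 3.081 0.3 -0.602
endloop
endfacet
facet normal 0.782 0.298 -0.547
outer loop
vertex 3.128 -0.127 -0.767
vertex 3.081 0.3 -0.602
vertex 4.107 -0.279 0.549
endloop
endfacet

endsolid


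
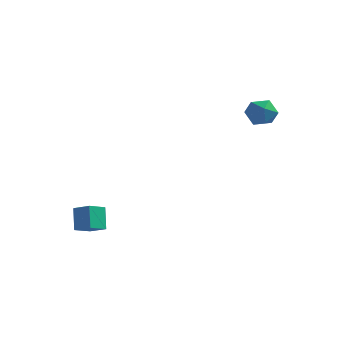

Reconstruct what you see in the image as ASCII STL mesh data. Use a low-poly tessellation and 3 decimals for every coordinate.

solid 
facet normal -0.921 0.139 -0.364
outer loop
vertex -3.579 -1.94 -2.558
vertex -3.344 -1.169 -2.858
vertex -3.279 -2.394 -3.491
endloop
endfacet
facet normal -0.272 -0.897 0.349
outer loop
vertex -2.496 -2.511 -3.182
vertex -3.579 -1.94 -2.558
vertex -3.279 -2.394 -3.491
endloop
endfacet
facet normal -0.922 0.139 -0.363
outer loop
vertex -3.279 -2.394 -3.491
vertex -3.344 -1.169 -2.858
vertex -3.045 -1.623 -3.791
endloop
endfacet
facet normal 0.278 -0.420 -0.864
outer loop
vertex -3.045 -1.623 -3.791
vertex -2.496 -2.511 -3.182
vertex -3.279 -2.394 -3.491
endloop
endfacet
facet normal -0.278 0.421 0.864
outer loop
vertex -3.579 -1.94 -2.558
vertex -2.561 -1.286 -2.549
vertex -3.344 -1.169 -2.858
endloop
endfacet
facet normal -0.272 -0.897 0.349
outer loop
vertex -2.795 -2.057 -2.249
vertex -3.579 -1.94 -2.558
vertex -2.496 -2.511 -3.182
endloop
endfacet
facet normal -0.278 0.420 0.864
outer loop
vertex -2.795 -2.057 -2.249
vertex -2.561 -1.286 -2.549
vertex -3.579 -1.94 -2.558
endloop
endfacet
facet normal 0.272 0.897 -0.349
outer loop
vertex -3.344 -1.169 -2.858
vertex -2.561 -1.286 -2.549
vertex -3.045 -1.623 -3.791
endloop
endfacet
facet normal 0.278 -0.421 -0.864
outer loop
vertex -2.261 -1.74 -3.482
vertex -2.496 -2.511 -3.182
vertex -3.045 -1.623 -3.791
endloop
endfacet
facet normal 0.271 0.897 -0.349
outer loop
vertex -3.045 -1.623 -3.791
vertex -2.561 -1.286 -2.549
vertex -2.261 -1.74 -3.482
endloop
endfacet
facet normal 0.921 -0.140 0.363
outer loop
vertex -2.261 -1.74 -3.482
vertex -2.795 -2.057 -2.249
vertex -2.496 -2.511 -3.182
endloop
endfacet
facet normal 0.921 -0.138 0.363
outer loop
vertex -2.561 -1.286 -2.549
vertex -2.795 -2.057 -2.249
vertex -2.261 -1.74 -3.482
endloop
endfacet
facet normal 0.143 0.823 -0.550
outer loop
vertex 2.443 2.887 1.444
vertex 1.778 3.119 1.618
vertex 2.345 3.298 2.034
endloop
endfacet
facet normal 0.761 0.585 -0.281
outer loop
vertex 2.443 2.887 1.444
vertex 2.345 3.298 2.034
vertex 2.793 2.728 2.06
endloop
endfacet
facet normal 0.857 -0.085 -0.509
outer loop
vertex 2.443 2.887 1.444
vertex 2.793 2.728 2.06
vertex 2.503 2.197 1.66
endloop
endfacet
facet normal 0.301 -0.261 -0.917
outer loop
vertex 2.443 2.887 1.444
vertex 2.503 2.197 1.66
vertex 1.876 2.438 1.386
endloop
endfacet
facet normal -0.142 0.301 -0.943
outer loop
vertex 2.443 2.887 1.444
vertex 1.876 2.438 1.386
vertex 1.778 3.119 1.618
endloop
endfacet
facet normal 0.700 0.570 0.430
outer loop
vertex 2.793 2.728 2.06
vertex 2.345 3.298 2.034
vertex 2.344 2.862 2.614
endloop
endfacet
facet normal -0.298 0.954 -0.004
outer loop
vertex 2.345 3.298 2.034
vertex 1.778 3.119 1.618
vertex 1.717 3.103 2.34
endloop
endfacet
facet normal -0.759 0.109 -0.642
outer loop
vertex 1.778 3.119 1.618
vertex 1.876 2.438 1.386
vertex 1.427 2.572 1.94
endloop
endfacet
facet normal -0.045 -0.799 -0.600
outer loop
vertex 1.876 2.438 1.386
vertex 2.503 2.197 1.66
vertex 1.875 2.002 1.966
endloop
endfacet
facet normal 0.856 -0.513 0.061
outer loop
vertex 2.503 2.197 1.66
vertex 2.793 2.728 2.06
vertex 2.442 2.181 2.382
endloop
endfacet
facet normal -0.301 0.261 0.917
outer loop
vertex 1.777 2.413 2.556
vertex 2.344 2.862 2.614
vertex 1.717 3.103 2.34
endloop
endfacet
facet normal -0.857 0.085 0.509
outer loop
vertex 1.777 2.413 2.556
vertex 1.717 3.103 2.34
vertex 1.427 2.572 1.94
endloop
endfacet
facet normal -0.761 -0.585 0.281
outer loop
vertex 1.777 2.413 2.556
vertex 1.427 2.572 1.94
vertex 1.875 2.002 1.966
endloop
endfacet
facet normal -0.143 -0.823 0.550
outer loop
vertex 1.777 2.413 2.556
vertex 1.875 2.002 1.966
vertex 2.442 2.181 2.382
endloop
endfacet
facet normal 0.142 -0.301 0.943
outer loop
vertex 1.777 2.413 2.556
vertex 2.442 2.181 2.382
vertex 2.344 2.862 2.614
endloop
endfacet
facet normal 0.045 0.799 0.600
outer loop
vertex 1.717 3.103 2.34
vertex 2.344 2.862 2.614
vertex 2.345 3.298 2.034
endloop
endfacet
facet normal -0.856 0.513 -0.061
outer loop
vertex 1.427 2.572 1.94
vertex 1.717 3.103 2.34
vertex 1.778 3.119 1.618
endloop
endfacet
facet normal -0.700 -0.570 -0.430
outer loop
vertex 1.875 2.002 1.966
vertex 1.427 2.572 1.94
vertex 1.876 2.438 1.386
endloop
endfacet
facet normal 0.298 -0.954 0.004
outer loop
vertex 2.442 2.181 2.382
vertex 1.875 2.002 1.966
vertex 2.503 2.197 1.66
endloop
endfacet
facet normal 0.759 -0.109 0.642
outer loop
vertex 2.344 2.862 2.614
vertex 2.442 2.181 2.382
vertex 2.793 2.728 2.06
endloop
endfacet

endsolid


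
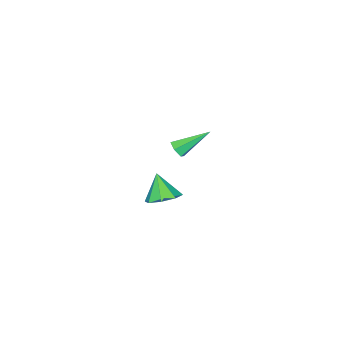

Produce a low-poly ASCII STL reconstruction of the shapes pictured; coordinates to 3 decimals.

solid 
facet normal 0.195 0.501 -0.843
outer loop
vertex 4.52 3.146 3.16
vertex 3.819 2.654 2.705
vertex 3.86 3.482 3.207
endloop
endfacet
facet normal 0.258 0.383 0.887
outer loop
vertex 4.52 3.146 3.16
vertex 3.86 3.482 3.207
vertex 3.521 1.886 3.995
endloop
endfacet
facet normal 0.194 0.502 -0.843
outer loop
vertex 3.86 3.482 3.207
vertex 3.819 2.654 2.705
vertex 3.176 3.333 2.961
endloop
endfacet
facet normal -0.388 0.473 0.791
outer loop
vertex 3.86 3.482 3.207
vertex 3.176 3.333 2.961
vertex 3.521 1.886 3.995
endloop
endfacet
facet normal 0.195 0.502 -0.843
outer loop
vertex 3.176 3.333 2.961
vertex 3.819 2.654 2.705
vertex 2.869 2.786 2.564
endloop
endfacet
facet normal -0.866 0.137 0.481
outer loop
vertex 3.176 3.333 2.961
vertex 2.869 2.786 2.564
vertex 3.521 1.886 3.995
endloop
endfacet
facet normal 0.195 0.501 -0.843
outer loop
vertex 2.869 2.786 2.564
vertex 3.819 2.654 2.705
vertex 3.118 2.161 2.25
endloop
endfacet
facet normal -0.894 -0.426 0.139
outer loop
vertex 2.869 2.786 2.564
vertex 3.118 2.161 2.25
vertex 3.521 1.886 3.995
endloop
endfacet
facet normal 0.195 0.501 -0.843
outer loop
vertex 3.118 2.161 2.25
vertex 3.819 2.654 2.705
vertex 3.778 1.825 2.203
endloop
endfacet
facet normal -0.455 -0.890 -0.035
outer loop
vertex 3.118 2.161 2.25
vertex 3.778 1.825 2.203
vertex 3.521 1.886 3.995
endloop
endfacet
facet normal 0.194 0.501 -0.843
outer loop
vertex 3.778 1.825 2.203
vertex 3.819 2.654 2.705
vertex 4.462 1.974 2.449
endloop
endfacet
facet normal 0.192 -0.980 0.061
outer loop
vertex 3.778 1.825 2.203
vertex 4.462 1.974 2.449
vertex 3.521 1.886 3.995
endloop
endfacet
facet normal 0.195 0.502 -0.843
outer loop
vertex 4.462 1.974 2.449
vertex 3.819 2.654 2.705
vertex 4.77 2.521 2.846
endloop
endfacet
facet normal 0.668 -0.645 0.370
outer loop
vertex 4.462 1.974 2.449
vertex 4.77 2.521 2.846
vertex 3.521 1.886 3.995
endloop
endfacet
facet normal 0.195 0.502 -0.843
outer loop
vertex 4.77 2.521 2.846
vertex 3.819 2.654 2.705
vertex 4.52 3.146 3.16
endloop
endfacet
facet normal 0.697 -0.080 0.713
outer loop
vertex 4.77 2.521 2.846
vertex 4.52 3.146 3.16
vertex 3.521 1.886 3.995
endloop
endfacet
facet normal 0.657 -0.504 -0.560
outer loop
vertex -1.964 -2.059 0.369
vertex -2.427 -2.266 0.012
vertex -2.14 -1.735 -0.129
endloop
endfacet
facet normal 0.519 0.789 0.330
outer loop
vertex -1.964 -2.059 0.369
vertex -2.14 -1.735 -0.129
vertex -3.853 -1.174 1.228
endloop
endfacet
facet normal 0.657 -0.504 -0.561
outer loop
vertex -2.14 -1.735 -0.129
vertex -2.427 -2.266 0.012
vertex -2.603 -1.941 -0.486
endloop
endfacet
facet normal -0.057 0.895 -0.442
outer loop
vertex -2.14 -1.735 -0.129
vertex -2.603 -1.941 -0.486
vertex -3.853 -1.174 1.228
endloop
endfacet
facet normal 0.658 -0.502 -0.561
outer loop
vertex -2.603 -1.941 -0.486
vertex -2.427 -2.266 0.012
vertex -2.889 -2.473 -0.345
endloop
endfacet
facet normal -0.736 0.227 -0.638
outer loop
vertex -2.603 -1.941 -0.486
vertex -2.889 -2.473 -0.345
vertex -3.853 -1.174 1.228
endloop
endfacet
facet normal 0.658 -0.502 -0.561
outer loop
vertex -2.889 -2.473 -0.345
vertex -2.427 -2.266 0.012
vertex -2.713 -2.798 0.153
endloop
endfacet
facet normal -0.836 -0.546 -0.061
outer loop
vertex -2.889 -2.473 -0.345
vertex -2.713 -2.798 0.153
vertex -3.853 -1.174 1.228
endloop
endfacet
facet normal 0.658 -0.502 -0.561
outer loop
vertex -2.713 -2.798 0.153
vertex -2.427 -2.266 0.012
vertex -2.251 -2.591 0.51
endloop
endfacet
facet normal -0.258 -0.653 0.712
outer loop
vertex -2.713 -2.798 0.153
vertex -2.251 -2.591 0.51
vertex -3.853 -1.174 1.228
endloop
endfacet
facet normal 0.657 -0.503 -0.561
outer loop
vertex -2.251 -2.591 0.51
vertex -2.427 -2.266 0.012
vertex -1.964 -2.059 0.369
endloop
endfacet
facet normal 0.419 0.014 0.908
outer loop
vertex -2.251 -2.591 0.51
vertex -1.964 -2.059 0.369
vertex -3.853 -1.174 1.228
endloop
endfacet

endsolid


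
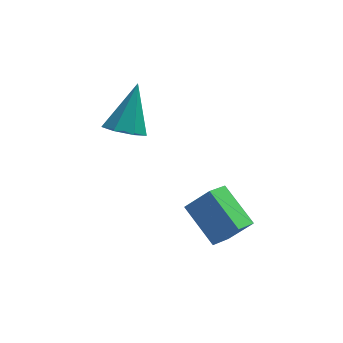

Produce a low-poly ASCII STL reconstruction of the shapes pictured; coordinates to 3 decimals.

solid 
facet normal -0.511 0.692 0.510
outer loop
vertex 3.15 -3.056 1.099
vertex 3.665 -2.357 0.666
vertex 2.393 -3.008 0.275
endloop
endfacet
facet normal -0.531 -0.720 0.446
outer loop
vertex 3.215 -4.123 -0.546
vertex 3.15 -3.056 1.099
vertex 2.393 -3.008 0.275
endloop
endfacet
facet normal -0.511 0.692 0.510
outer loop
vertex 2.393 -3.008 0.275
vertex 3.665 -2.357 0.666
vertex 2.908 -2.309 -0.158
endloop
endfacet
facet normal -0.676 0.043 -0.735
outer loop
vertex 2.908 -2.309 -0.158
vertex 3.215 -4.123 -0.546
vertex 2.393 -3.008 0.275
endloop
endfacet
facet normal 0.676 -0.043 0.735
outer loop
vertex 3.15 -3.056 1.099
vertex 4.487 -3.472 -0.155
vertex 3.665 -2.357 0.666
endloop
endfacet
facet normal -0.531 -0.720 0.446
outer loop
vertex 3.972 -4.171 0.278
vertex 3.15 -3.056 1.099
vertex 3.215 -4.123 -0.546
endloop
endfacet
facet normal 0.676 -0.043 0.735
outer loop
vertex 3.972 -4.171 0.278
vertex 4.487 -3.472 -0.155
vertex 3.15 -3.056 1.099
endloop
endfacet
facet normal 0.531 0.720 -0.446
outer loop
vertex 3.665 -2.357 0.666
vertex 4.487 -3.472 -0.155
vertex 2.908 -2.309 -0.158
endloop
endfacet
facet normal -0.676 0.043 -0.735
outer loop
vertex 3.73 -3.424 -0.979
vertex 3.215 -4.123 -0.546
vertex 2.908 -2.309 -0.158
endloop
endfacet
facet normal 0.531 0.720 -0.446
outer loop
vertex 2.908 -2.309 -0.158
vertex 4.487 -3.472 -0.155
vertex 3.73 -3.424 -0.979
endloop
endfacet
facet normal 0.511 -0.692 -0.510
outer loop
vertex 3.73 -3.424 -0.979
vertex 3.972 -4.171 0.278
vertex 3.215 -4.123 -0.546
endloop
endfacet
facet normal 0.511 -0.692 -0.510
outer loop
vertex 4.487 -3.472 -0.155
vertex 3.972 -4.171 0.278
vertex 3.73 -3.424 -0.979
endloop
endfacet
facet normal -0.252 -0.565 -0.786
outer loop
vertex 1.181 0.262 0.944
vertex 0.607 -0.023 1.333
vertex 0.617 0.584 0.893
endloop
endfacet
facet normal 0.493 0.814 -0.307
outer loop
vertex 1.181 0.262 0.944
vertex 0.617 0.584 0.893
vertex 1.073 1.023 2.787
endloop
endfacet
facet normal -0.253 -0.565 -0.785
outer loop
vertex 0.617 0.584 0.893
vertex 0.607 -0.023 1.333
vertex 0.046 0.449 1.174
endloop
endfacet
facet normal -0.296 0.944 -0.148
outer loop
vertex 0.617 0.584 0.893
vertex 0.046 0.449 1.174
vertex 1.073 1.023 2.787
endloop
endfacet
facet normal -0.253 -0.565 -0.785
outer loop
vertex 0.046 0.449 1.174
vertex 0.607 -0.023 1.333
vertex -0.103 -0.041 1.575
endloop
endfacet
facet normal -0.797 0.509 0.326
outer loop
vertex 0.046 0.449 1.174
vertex -0.103 -0.041 1.575
vertex 1.073 1.023 2.787
endloop
endfacet
facet normal -0.253 -0.565 -0.785
outer loop
vertex -0.103 -0.041 1.575
vertex 0.607 -0.023 1.333
vertex 0.282 -0.518 1.794
endloop
endfacet
facet normal -0.633 -0.163 0.757
outer loop
vertex -0.103 -0.041 1.575
vertex 0.282 -0.518 1.794
vertex 1.073 1.023 2.787
endloop
endfacet
facet normal -0.253 -0.565 -0.785
outer loop
vertex 0.282 -0.518 1.794
vertex 0.607 -0.023 1.333
vertex 0.912 -0.622 1.666
endloop
endfacet
facet normal 0.073 -0.567 0.821
outer loop
vertex 0.282 -0.518 1.794
vertex 0.912 -0.622 1.666
vertex 1.073 1.023 2.787
endloop
endfacet
facet normal -0.251 -0.565 -0.786
outer loop
vertex 0.912 -0.622 1.666
vertex 0.607 -0.023 1.333
vertex 1.312 -0.274 1.288
endloop
endfacet
facet normal 0.789 -0.397 0.469
outer loop
vertex 0.912 -0.622 1.666
vertex 1.312 -0.274 1.288
vertex 1.073 1.023 2.787
endloop
endfacet
facet normal -0.251 -0.566 -0.785
outer loop
vertex 1.312 -0.274 1.288
vertex 0.607 -0.023 1.333
vertex 1.181 0.262 0.944
endloop
endfacet
facet normal 0.976 0.217 -0.033
outer loop
vertex 1.312 -0.274 1.288
vertex 1.181 0.262 0.944
vertex 1.073 1.023 2.787
endloop
endfacet

endsolid


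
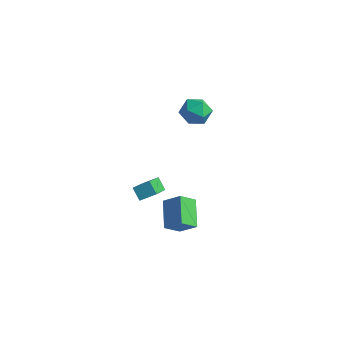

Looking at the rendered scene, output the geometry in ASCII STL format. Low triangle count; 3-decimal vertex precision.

solid 
facet normal -0.388 0.901 -0.196
outer loop
vertex 2.666 1.791 3.312
vertex 1.83 1.513 3.687
vertex 2.493 1.92 4.245
endloop
endfacet
facet normal 0.314 0.947 -0.073
outer loop
vertex 2.666 1.791 3.312
vertex 2.493 1.92 4.245
vertex 3.352 1.613 3.956
endloop
endfacet
facet normal 0.649 0.530 -0.545
outer loop
vertex 2.666 1.791 3.312
vertex 3.352 1.613 3.956
vertex 3.22 1.017 3.219
endloop
endfacet
facet normal 0.155 0.226 -0.962
outer loop
vertex 2.666 1.791 3.312
vertex 3.22 1.017 3.219
vertex 2.28 0.955 3.053
endloop
endfacet
facet normal -0.486 0.455 -0.746
outer loop
vertex 2.666 1.791 3.312
vertex 2.28 0.955 3.053
vertex 1.83 1.513 3.687
endloop
endfacet
facet normal 0.440 0.685 0.580
outer loop
vertex 3.352 1.613 3.956
vertex 2.493 1.92 4.245
vertex 2.94 1.225 4.727
endloop
endfacet
facet normal -0.695 0.611 0.380
outer loop
vertex 2.493 1.92 4.245
vertex 1.83 1.513 3.687
vertex 2.0 1.163 4.561
endloop
endfacet
facet normal -0.853 -0.108 -0.510
outer loop
vertex 1.83 1.513 3.687
vertex 2.28 0.955 3.053
vertex 1.868 0.567 3.824
endloop
endfacet
facet normal 0.183 -0.478 -0.859
outer loop
vertex 2.28 0.955 3.053
vertex 3.22 1.017 3.219
vertex 2.727 0.26 3.535
endloop
endfacet
facet normal 0.982 0.013 -0.186
outer loop
vertex 3.22 1.017 3.219
vertex 3.352 1.613 3.956
vertex 3.39 0.667 4.093
endloop
endfacet
facet normal -0.155 -0.226 0.962
outer loop
vertex 2.554 0.389 4.468
vertex 2.94 1.225 4.727
vertex 2.0 1.163 4.561
endloop
endfacet
facet normal -0.649 -0.530 0.545
outer loop
vertex 2.554 0.389 4.468
vertex 2.0 1.163 4.561
vertex 1.868 0.567 3.824
endloop
endfacet
facet normal -0.314 -0.947 0.073
outer loop
vertex 2.554 0.389 4.468
vertex 1.868 0.567 3.824
vertex 2.727 0.26 3.535
endloop
endfacet
facet normal 0.388 -0.901 0.196
outer loop
vertex 2.554 0.389 4.468
vertex 2.727 0.26 3.535
vertex 3.39 0.667 4.093
endloop
endfacet
facet normal 0.486 -0.455 0.746
outer loop
vertex 2.554 0.389 4.468
vertex 3.39 0.667 4.093
vertex 2.94 1.225 4.727
endloop
endfacet
facet normal -0.183 0.478 0.859
outer loop
vertex 2.0 1.163 4.561
vertex 2.94 1.225 4.727
vertex 2.493 1.92 4.245
endloop
endfacet
facet normal -0.982 -0.013 0.186
outer loop
vertex 1.868 0.567 3.824
vertex 2.0 1.163 4.561
vertex 1.83 1.513 3.687
endloop
endfacet
facet normal -0.440 -0.685 -0.580
outer loop
vertex 2.727 0.26 3.535
vertex 1.868 0.567 3.824
vertex 2.28 0.955 3.053
endloop
endfacet
facet normal 0.695 -0.611 -0.380
outer loop
vertex 3.39 0.667 4.093
vertex 2.727 0.26 3.535
vertex 3.22 1.017 3.219
endloop
endfacet
facet normal 0.853 0.108 0.510
outer loop
vertex 2.94 1.225 4.727
vertex 3.39 0.667 4.093
vertex 3.352 1.613 3.956
endloop
endfacet
facet normal -0.535 0.702 0.470
outer loop
vertex 2.931 -0.793 -1.827
vertex 3.369 0.046 -2.58
vertex 1.947 -1.003 -2.634
endloop
endfacet
facet normal -0.362 -0.694 0.622
outer loop
vertex 2.911 -2.266 -3.48
vertex 2.931 -0.793 -1.827
vertex 1.947 -1.003 -2.634
endloop
endfacet
facet normal -0.536 0.702 0.470
outer loop
vertex 1.947 -1.003 -2.634
vertex 3.369 0.046 -2.58
vertex 2.385 -0.164 -3.388
endloop
endfacet
facet normal -0.763 -0.164 -0.625
outer loop
vertex 2.385 -0.164 -3.388
vertex 2.911 -2.266 -3.48
vertex 1.947 -1.003 -2.634
endloop
endfacet
facet normal 0.763 0.163 0.626
outer loop
vertex 2.931 -0.793 -1.827
vertex 4.333 -1.217 -3.426
vertex 3.369 0.046 -2.58
endloop
endfacet
facet normal -0.363 -0.693 0.622
outer loop
vertex 3.895 -2.056 -2.672
vertex 2.931 -0.793 -1.827
vertex 2.911 -2.266 -3.48
endloop
endfacet
facet normal 0.763 0.164 0.625
outer loop
vertex 3.895 -2.056 -2.672
vertex 4.333 -1.217 -3.426
vertex 2.931 -0.793 -1.827
endloop
endfacet
facet normal 0.363 0.694 -0.622
outer loop
vertex 3.369 0.046 -2.58
vertex 4.333 -1.217 -3.426
vertex 2.385 -0.164 -3.388
endloop
endfacet
facet normal -0.763 -0.163 -0.626
outer loop
vertex 3.349 -1.427 -4.233
vertex 2.911 -2.266 -3.48
vertex 2.385 -0.164 -3.388
endloop
endfacet
facet normal 0.363 0.693 -0.623
outer loop
vertex 2.385 -0.164 -3.388
vertex 4.333 -1.217 -3.426
vertex 3.349 -1.427 -4.233
endloop
endfacet
facet normal 0.536 -0.702 -0.470
outer loop
vertex 3.349 -1.427 -4.233
vertex 3.895 -2.056 -2.672
vertex 2.911 -2.266 -3.48
endloop
endfacet
facet normal 0.535 -0.702 -0.470
outer loop
vertex 4.333 -1.217 -3.426
vertex 3.895 -2.056 -2.672
vertex 3.349 -1.427 -4.233
endloop
endfacet
facet normal -0.667 -0.590 -0.455
outer loop
vertex 1.801 -2.938 -1.152
vertex 1.194 -2.711 -0.557
vertex 1.193 -1.286 -2.403
endloop
endfacet
facet normal 0.691 -0.258 -0.676
outer loop
vertex 1.866 -0.689 -1.943
vertex 1.801 -2.938 -1.152
vertex 1.193 -1.286 -2.403
endloop
endfacet
facet normal -0.666 -0.590 -0.455
outer loop
vertex 1.193 -1.286 -2.403
vertex 1.194 -2.711 -0.557
vertex 0.586 -1.059 -1.809
endloop
endfacet
facet normal -0.282 0.764 -0.580
outer loop
vertex 0.586 -1.059 -1.809
vertex 1.866 -0.689 -1.943
vertex 1.193 -1.286 -2.403
endloop
endfacet
facet normal 0.282 -0.765 0.580
outer loop
vertex 1.801 -2.938 -1.152
vertex 1.867 -2.114 -0.097
vertex 1.194 -2.711 -0.557
endloop
endfacet
facet normal 0.691 -0.258 -0.675
outer loop
vertex 2.474 -2.341 -0.691
vertex 1.801 -2.938 -1.152
vertex 1.866 -0.689 -1.943
endloop
endfacet
facet normal 0.281 -0.765 0.580
outer loop
vertex 2.474 -2.341 -0.691
vertex 1.867 -2.114 -0.097
vertex 1.801 -2.938 -1.152
endloop
endfacet
facet normal -0.691 0.258 0.676
outer loop
vertex 1.194 -2.711 -0.557
vertex 1.867 -2.114 -0.097
vertex 0.586 -1.059 -1.809
endloop
endfacet
facet normal -0.282 0.765 -0.579
outer loop
vertex 1.259 -0.462 -1.348
vertex 1.866 -0.689 -1.943
vertex 0.586 -1.059 -1.809
endloop
endfacet
facet normal -0.691 0.257 0.676
outer loop
vertex 0.586 -1.059 -1.809
vertex 1.867 -2.114 -0.097
vertex 1.259 -0.462 -1.348
endloop
endfacet
facet normal 0.667 0.590 0.455
outer loop
vertex 1.259 -0.462 -1.348
vertex 2.474 -2.341 -0.691
vertex 1.866 -0.689 -1.943
endloop
endfacet
facet normal 0.666 0.590 0.455
outer loop
vertex 1.867 -2.114 -0.097
vertex 2.474 -2.341 -0.691
vertex 1.259 -0.462 -1.348
endloop
endfacet

endsolid


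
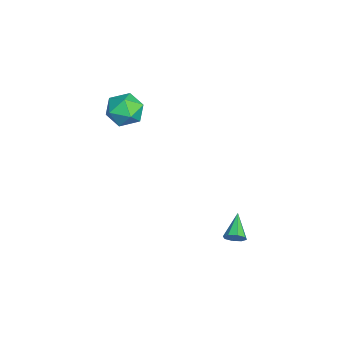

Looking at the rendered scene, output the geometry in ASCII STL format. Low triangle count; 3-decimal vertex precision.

solid 
facet normal 0.865 -0.113 -0.489
outer loop
vertex 0.366 3.459 -2.177
vertex 0.174 3.77 -2.588
vertex 0.45 3.868 -2.123
endloop
endfacet
facet normal 0.144 -0.158 0.977
outer loop
vertex 0.366 3.459 -2.177
vertex 0.45 3.868 -2.123
vertex -1.054 3.93 -1.892
endloop
endfacet
facet normal 0.865 -0.112 -0.490
outer loop
vertex 0.45 3.868 -2.123
vertex 0.174 3.77 -2.588
vertex 0.372 4.219 -2.341
endloop
endfacet
facet normal 0.149 0.545 0.825
outer loop
vertex 0.45 3.868 -2.123
vertex 0.372 4.219 -2.341
vertex -1.054 3.93 -1.892
endloop
endfacet
facet normal 0.865 -0.112 -0.489
outer loop
vertex 0.372 4.219 -2.341
vertex 0.174 3.77 -2.588
vertex 0.178 4.307 -2.704
endloop
endfacet
facet normal -0.103 0.953 0.286
outer loop
vertex 0.372 4.219 -2.341
vertex 0.178 4.307 -2.704
vertex -1.054 3.93 -1.892
endloop
endfacet
facet normal 0.864 -0.112 -0.491
outer loop
vertex 0.178 4.307 -2.704
vertex 0.174 3.77 -2.588
vertex -0.019 4.08 -2.999
endloop
endfacet
facet normal -0.465 0.824 -0.323
outer loop
vertex 0.178 4.307 -2.704
vertex -0.019 4.08 -2.999
vertex -1.054 3.93 -1.892
endloop
endfacet
facet normal 0.864 -0.113 -0.491
outer loop
vertex -0.019 4.08 -2.999
vertex 0.174 3.77 -2.588
vertex -0.103 3.671 -3.053
endloop
endfacet
facet normal -0.726 0.234 -0.647
outer loop
vertex -0.019 4.08 -2.999
vertex -0.103 3.671 -3.053
vertex -1.054 3.93 -1.892
endloop
endfacet
facet normal 0.864 -0.113 -0.491
outer loop
vertex -0.103 3.671 -3.053
vertex 0.174 3.77 -2.588
vertex -0.025 3.32 -2.835
endloop
endfacet
facet normal -0.731 -0.470 -0.494
outer loop
vertex -0.103 3.671 -3.053
vertex -0.025 3.32 -2.835
vertex -1.054 3.93 -1.892
endloop
endfacet
facet normal 0.865 -0.114 -0.490
outer loop
vertex -0.025 3.32 -2.835
vertex 0.174 3.77 -2.588
vertex 0.169 3.232 -2.472
endloop
endfacet
facet normal -0.479 -0.876 0.044
outer loop
vertex -0.025 3.32 -2.835
vertex 0.169 3.232 -2.472
vertex -1.054 3.93 -1.892
endloop
endfacet
facet normal 0.864 -0.114 -0.490
outer loop
vertex 0.169 3.232 -2.472
vertex 0.174 3.77 -2.588
vertex 0.366 3.459 -2.177
endloop
endfacet
facet normal -0.117 -0.748 0.654
outer loop
vertex 0.169 3.232 -2.472
vertex 0.366 3.459 -2.177
vertex -1.054 3.93 -1.892
endloop
endfacet
facet normal -0.090 0.979 -0.184
outer loop
vertex -2.95 -0.5 3.066
vertex -3.912 -0.539 3.33
vertex -3.213 -0.345 4.017
endloop
endfacet
facet normal 0.573 0.819 0.025
outer loop
vertex -2.95 -0.5 3.066
vertex -3.213 -0.345 4.017
vertex -2.41 -0.9 3.805
endloop
endfacet
facet normal 0.838 0.337 -0.429
outer loop
vertex -2.95 -0.5 3.066
vertex -2.41 -0.9 3.805
vertex -2.613 -1.437 2.987
endloop
endfacet
facet normal 0.338 0.199 -0.920
outer loop
vertex -2.95 -0.5 3.066
vertex -2.613 -1.437 2.987
vertex -3.541 -1.214 2.694
endloop
endfacet
facet normal -0.235 0.595 -0.769
outer loop
vertex -2.95 -0.5 3.066
vertex -3.541 -1.214 2.694
vertex -3.912 -0.539 3.33
endloop
endfacet
facet normal 0.534 0.516 0.670
outer loop
vertex -2.41 -0.9 3.805
vertex -3.213 -0.345 4.017
vertex -3.039 -1.186 4.526
endloop
endfacet
facet normal -0.540 0.774 0.331
outer loop
vertex -3.213 -0.345 4.017
vertex -3.912 -0.539 3.33
vertex -3.967 -0.963 4.233
endloop
endfacet
facet normal -0.774 0.153 -0.614
outer loop
vertex -3.912 -0.539 3.33
vertex -3.541 -1.214 2.694
vertex -4.17 -1.5 3.415
endloop
endfacet
facet normal 0.154 -0.488 -0.859
outer loop
vertex -3.541 -1.214 2.694
vertex -2.613 -1.437 2.987
vertex -3.367 -2.055 3.203
endloop
endfacet
facet normal 0.962 -0.264 -0.065
outer loop
vertex -2.613 -1.437 2.987
vertex -2.41 -0.9 3.805
vertex -2.668 -1.861 3.89
endloop
endfacet
facet normal -0.338 -0.199 0.920
outer loop
vertex -3.63 -1.9 4.154
vertex -3.039 -1.186 4.526
vertex -3.967 -0.963 4.233
endloop
endfacet
facet normal -0.838 -0.337 0.429
outer loop
vertex -3.63 -1.9 4.154
vertex -3.967 -0.963 4.233
vertex -4.17 -1.5 3.415
endloop
endfacet
facet normal -0.573 -0.819 -0.025
outer loop
vertex -3.63 -1.9 4.154
vertex -4.17 -1.5 3.415
vertex -3.367 -2.055 3.203
endloop
endfacet
facet normal 0.090 -0.979 0.184
outer loop
vertex -3.63 -1.9 4.154
vertex -3.367 -2.055 3.203
vertex -2.668 -1.861 3.89
endloop
endfacet
facet normal 0.235 -0.595 0.769
outer loop
vertex -3.63 -1.9 4.154
vertex -2.668 -1.861 3.89
vertex -3.039 -1.186 4.526
endloop
endfacet
facet normal -0.154 0.488 0.859
outer loop
vertex -3.967 -0.963 4.233
vertex -3.039 -1.186 4.526
vertex -3.213 -0.345 4.017
endloop
endfacet
facet normal -0.962 0.264 0.065
outer loop
vertex -4.17 -1.5 3.415
vertex -3.967 -0.963 4.233
vertex -3.912 -0.539 3.33
endloop
endfacet
facet normal -0.534 -0.516 -0.670
outer loop
vertex -3.367 -2.055 3.203
vertex -4.17 -1.5 3.415
vertex -3.541 -1.214 2.694
endloop
endfacet
facet normal 0.540 -0.774 -0.331
outer loop
vertex -2.668 -1.861 3.89
vertex -3.367 -2.055 3.203
vertex -2.613 -1.437 2.987
endloop
endfacet
facet normal 0.774 -0.153 0.614
outer loop
vertex -3.039 -1.186 4.526
vertex -2.668 -1.861 3.89
vertex -2.41 -0.9 3.805
endloop
endfacet

endsolid


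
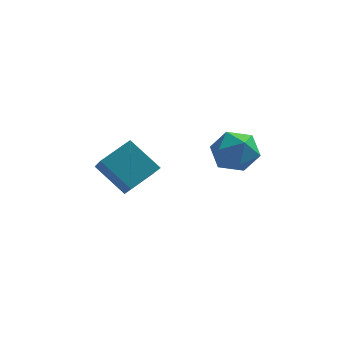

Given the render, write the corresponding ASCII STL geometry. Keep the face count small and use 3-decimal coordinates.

solid 
facet normal 0.012 0.739 0.673
outer loop
vertex 2.235 3.768 -0.043
vertex 2.112 3.102 0.691
vertex 3.032 3.355 0.396
endloop
endfacet
facet normal 0.412 0.905 0.104
outer loop
vertex 2.235 3.768 -0.043
vertex 3.032 3.355 0.396
vertex 3.015 3.477 -0.596
endloop
endfacet
facet normal -0.007 0.881 -0.473
outer loop
vertex 2.235 3.768 -0.043
vertex 3.015 3.477 -0.596
vertex 2.085 3.3 -0.913
endloop
endfacet
facet normal -0.664 0.700 -0.262
outer loop
vertex 2.235 3.768 -0.043
vertex 2.085 3.3 -0.913
vertex 1.526 3.068 -0.117
endloop
endfacet
facet normal -0.652 0.613 0.447
outer loop
vertex 2.235 3.768 -0.043
vertex 1.526 3.068 -0.117
vertex 2.112 3.102 0.691
endloop
endfacet
facet normal 0.914 0.404 0.034
outer loop
vertex 3.015 3.477 -0.596
vertex 3.032 3.355 0.396
vertex 3.374 2.632 -0.203
endloop
endfacet
facet normal 0.268 0.136 0.954
outer loop
vertex 3.032 3.355 0.396
vertex 2.112 3.102 0.691
vertex 2.815 2.4 0.593
endloop
endfacet
facet normal -0.806 -0.069 0.588
outer loop
vertex 2.112 3.102 0.691
vertex 1.526 3.068 -0.117
vertex 1.885 2.223 0.276
endloop
endfacet
facet normal -0.826 0.072 -0.559
outer loop
vertex 1.526 3.068 -0.117
vertex 2.085 3.3 -0.913
vertex 1.868 2.345 -0.716
endloop
endfacet
facet normal 0.238 0.364 -0.901
outer loop
vertex 2.085 3.3 -0.913
vertex 3.015 3.477 -0.596
vertex 2.788 2.598 -1.011
endloop
endfacet
facet normal 0.664 -0.700 0.262
outer loop
vertex 2.665 1.932 -0.277
vertex 3.374 2.632 -0.203
vertex 2.815 2.4 0.593
endloop
endfacet
facet normal 0.007 -0.881 0.473
outer loop
vertex 2.665 1.932 -0.277
vertex 2.815 2.4 0.593
vertex 1.885 2.223 0.276
endloop
endfacet
facet normal -0.412 -0.905 -0.104
outer loop
vertex 2.665 1.932 -0.277
vertex 1.885 2.223 0.276
vertex 1.868 2.345 -0.716
endloop
endfacet
facet normal -0.012 -0.739 -0.673
outer loop
vertex 2.665 1.932 -0.277
vertex 1.868 2.345 -0.716
vertex 2.788 2.598 -1.011
endloop
endfacet
facet normal 0.652 -0.613 -0.447
outer loop
vertex 2.665 1.932 -0.277
vertex 2.788 2.598 -1.011
vertex 3.374 2.632 -0.203
endloop
endfacet
facet normal 0.826 -0.072 0.559
outer loop
vertex 2.815 2.4 0.593
vertex 3.374 2.632 -0.203
vertex 3.032 3.355 0.396
endloop
endfacet
facet normal -0.238 -0.364 0.901
outer loop
vertex 1.885 2.223 0.276
vertex 2.815 2.4 0.593
vertex 2.112 3.102 0.691
endloop
endfacet
facet normal -0.914 -0.404 -0.034
outer loop
vertex 1.868 2.345 -0.716
vertex 1.885 2.223 0.276
vertex 1.526 3.068 -0.117
endloop
endfacet
facet normal -0.268 -0.136 -0.954
outer loop
vertex 2.788 2.598 -1.011
vertex 1.868 2.345 -0.716
vertex 2.085 3.3 -0.913
endloop
endfacet
facet normal 0.806 0.069 -0.588
outer loop
vertex 3.374 2.632 -0.203
vertex 2.788 2.598 -1.011
vertex 3.015 3.477 -0.596
endloop
endfacet
facet normal -0.696 0.350 0.626
outer loop
vertex -1.302 2.435 0.476
vertex -1.688 3.742 -0.684
vertex -2.281 1.596 -0.143
endloop
endfacet
facet normal 0.216 -0.730 0.648
outer loop
vertex -1.132 1.018 -1.176
vertex -1.302 2.435 0.476
vertex -2.281 1.596 -0.143
endloop
endfacet
facet normal -0.696 0.350 0.626
outer loop
vertex -2.281 1.596 -0.143
vertex -1.688 3.742 -0.684
vertex -2.667 2.903 -1.303
endloop
endfacet
facet normal -0.684 -0.587 -0.433
outer loop
vertex -2.667 2.903 -1.303
vertex -1.132 1.018 -1.176
vertex -2.281 1.596 -0.143
endloop
endfacet
facet normal 0.684 0.587 0.433
outer loop
vertex -1.302 2.435 0.476
vertex -0.539 3.164 -1.717
vertex -1.688 3.742 -0.684
endloop
endfacet
facet normal 0.216 -0.730 0.648
outer loop
vertex -0.153 1.857 -0.557
vertex -1.302 2.435 0.476
vertex -1.132 1.018 -1.176
endloop
endfacet
facet normal 0.684 0.587 0.433
outer loop
vertex -0.153 1.857 -0.557
vertex -0.539 3.164 -1.717
vertex -1.302 2.435 0.476
endloop
endfacet
facet normal -0.216 0.730 -0.648
outer loop
vertex -1.688 3.742 -0.684
vertex -0.539 3.164 -1.717
vertex -2.667 2.903 -1.303
endloop
endfacet
facet normal -0.684 -0.587 -0.433
outer loop
vertex -1.518 2.325 -2.336
vertex -1.132 1.018 -1.176
vertex -2.667 2.903 -1.303
endloop
endfacet
facet normal -0.216 0.730 -0.648
outer loop
vertex -2.667 2.903 -1.303
vertex -0.539 3.164 -1.717
vertex -1.518 2.325 -2.336
endloop
endfacet
facet normal 0.696 -0.350 -0.626
outer loop
vertex -1.518 2.325 -2.336
vertex -0.153 1.857 -0.557
vertex -1.132 1.018 -1.176
endloop
endfacet
facet normal 0.696 -0.350 -0.626
outer loop
vertex -0.539 3.164 -1.717
vertex -0.153 1.857 -0.557
vertex -1.518 2.325 -2.336
endloop
endfacet

endsolid
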